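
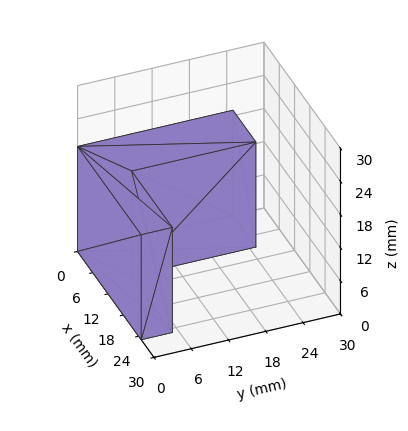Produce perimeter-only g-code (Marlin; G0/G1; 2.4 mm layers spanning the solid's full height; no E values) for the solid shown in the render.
Reading the render: the shape is an L-shaped prism: outer 25 × 25 mm, arm thicknesses ≈ 5 mm (horizontal) and 9 mm (vertical), extruded 19 mm in z (dimensions read to the nearest mm from the axis ticks). For the g-code, the solid's height is divided into equal slices at the stated Δz and each level perimeter traced with G1 moves after a G0 lift.

; perimeter-only toolpath
G21 ; units = mm
G90 ; absolute positioning
G28 ; home
; layer 1
G0 Z2.4
G0 X0.0 Y0.0
G1 X25.0 Y0.0
G1 X25.0 Y5.0
G1 X9.0 Y5.0
G1 X9.0 Y25.0
G1 X0.0 Y25.0
G1 X0.0 Y0.0
; layer 2
G0 Z4.8
G0 X0.0 Y0.0
G1 X25.0 Y0.0
G1 X25.0 Y5.0
G1 X9.0 Y5.0
G1 X9.0 Y25.0
G1 X0.0 Y25.0
G1 X0.0 Y0.0
; layer 3
G0 Z7.1
G0 X0.0 Y0.0
G1 X25.0 Y0.0
G1 X25.0 Y5.0
G1 X9.0 Y5.0
G1 X9.0 Y25.0
G1 X0.0 Y25.0
G1 X0.0 Y0.0
; layer 4
G0 Z9.5
G0 X0.0 Y0.0
G1 X25.0 Y0.0
G1 X25.0 Y5.0
G1 X9.0 Y5.0
G1 X9.0 Y25.0
G1 X0.0 Y25.0
G1 X0.0 Y0.0
; layer 5
G0 Z11.9
G0 X0.0 Y0.0
G1 X25.0 Y0.0
G1 X25.0 Y5.0
G1 X9.0 Y5.0
G1 X9.0 Y25.0
G1 X0.0 Y25.0
G1 X0.0 Y0.0
; layer 6
G0 Z14.2
G0 X0.0 Y0.0
G1 X25.0 Y0.0
G1 X25.0 Y5.0
G1 X9.0 Y5.0
G1 X9.0 Y25.0
G1 X0.0 Y25.0
G1 X0.0 Y0.0
; layer 7
G0 Z16.6
G0 X0.0 Y0.0
G1 X25.0 Y0.0
G1 X25.0 Y5.0
G1 X9.0 Y5.0
G1 X9.0 Y25.0
G1 X0.0 Y25.0
G1 X0.0 Y0.0
; layer 8
G0 Z19.0
G0 X0.0 Y0.0
G1 X25.0 Y0.0
G1 X25.0 Y5.0
G1 X9.0 Y5.0
G1 X9.0 Y25.0
G1 X0.0 Y25.0
G1 X0.0 Y0.0
M2 ; end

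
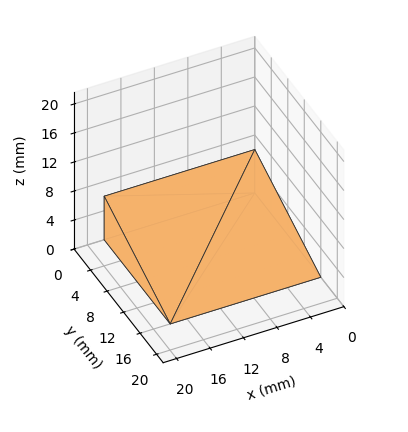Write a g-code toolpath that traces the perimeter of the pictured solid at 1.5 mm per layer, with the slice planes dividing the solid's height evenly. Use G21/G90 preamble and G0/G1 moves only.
Reading the render: the shape is a wedge (ramp): 18 × 16 mm base, rising to 6 mm along the y=0 edge and sloping linearly to z=0 at y=16 (dimensions read to the nearest mm from the axis ticks). For the g-code, the solid's height is divided into equal slices at the stated Δz and each level perimeter traced with G1 moves after a G0 lift.

; perimeter-only toolpath
G21 ; units = mm
G90 ; absolute positioning
G28 ; home
; layer 1
G0 Z1.5
G0 X0.0 Y0.0
G1 X18.0 Y0.0
G1 X18.0 Y12.0
G1 X0.0 Y12.0
G1 X0.0 Y0.0
; layer 2
G0 Z3.0
G0 X0.0 Y0.0
G1 X18.0 Y0.0
G1 X18.0 Y8.0
G1 X0.0 Y8.0
G1 X0.0 Y0.0
; layer 3
G0 Z4.5
G0 X0.0 Y0.0
G1 X18.0 Y0.0
G1 X18.0 Y4.0
G1 X0.0 Y4.0
G1 X0.0 Y0.0
M2 ; end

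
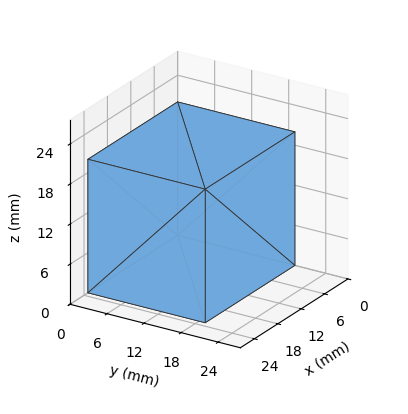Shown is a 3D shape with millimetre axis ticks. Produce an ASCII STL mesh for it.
Reading the render: the shape is a rectangular box, roughly 23 × 19 mm footprint and 20 mm tall (dimensions read to the nearest mm from the axis ticks). For the STL, each face is triangulated and given an outward normal.

solid part
  facet normal 0.0000 0.0000 -1.0000
    outer loop
      vertex 23.0 19.0 0.0
      vertex 23.0 0.0 0.0
      vertex 0.0 0.0 0.0
    endloop
  endfacet
  facet normal 0.0000 0.0000 -1.0000
    outer loop
      vertex 0.0 19.0 0.0
      vertex 23.0 19.0 0.0
      vertex 0.0 0.0 0.0
    endloop
  endfacet
  facet normal 0.0000 0.0000 1.0000
    outer loop
      vertex 0.0 0.0 20.0
      vertex 23.0 0.0 20.0
      vertex 23.0 19.0 20.0
    endloop
  endfacet
  facet normal 0.0000 0.0000 1.0000
    outer loop
      vertex 0.0 0.0 20.0
      vertex 23.0 19.0 20.0
      vertex 0.0 19.0 20.0
    endloop
  endfacet
  facet normal 0.0000 -1.0000 0.0000
    outer loop
      vertex 0.0 0.0 0.0
      vertex 23.0 0.0 0.0
      vertex 23.0 0.0 20.0
    endloop
  endfacet
  facet normal 0.0000 -1.0000 0.0000
    outer loop
      vertex 0.0 0.0 0.0
      vertex 23.0 0.0 20.0
      vertex 0.0 0.0 20.0
    endloop
  endfacet
  facet normal 0.0000 1.0000 0.0000
    outer loop
      vertex 23.0 19.0 20.0
      vertex 23.0 19.0 0.0
      vertex 0.0 19.0 0.0
    endloop
  endfacet
  facet normal 0.0000 1.0000 0.0000
    outer loop
      vertex 0.0 19.0 20.0
      vertex 23.0 19.0 20.0
      vertex 0.0 19.0 0.0
    endloop
  endfacet
  facet normal -1.0000 0.0000 0.0000
    outer loop
      vertex 0.0 19.0 20.0
      vertex 0.0 19.0 0.0
      vertex 0.0 0.0 0.0
    endloop
  endfacet
  facet normal -1.0000 0.0000 0.0000
    outer loop
      vertex 0.0 0.0 20.0
      vertex 0.0 19.0 20.0
      vertex 0.0 0.0 0.0
    endloop
  endfacet
  facet normal 1.0000 0.0000 0.0000
    outer loop
      vertex 23.0 0.0 0.0
      vertex 23.0 19.0 0.0
      vertex 23.0 19.0 20.0
    endloop
  endfacet
  facet normal 1.0000 0.0000 0.0000
    outer loop
      vertex 23.0 0.0 0.0
      vertex 23.0 19.0 20.0
      vertex 23.0 0.0 20.0
    endloop
  endfacet
endsolid part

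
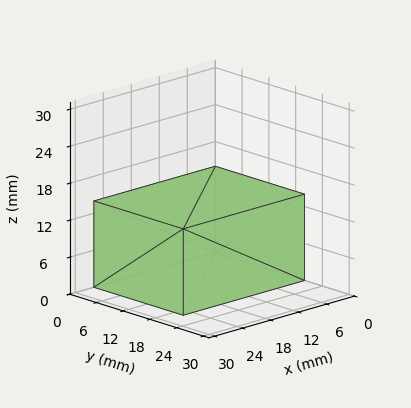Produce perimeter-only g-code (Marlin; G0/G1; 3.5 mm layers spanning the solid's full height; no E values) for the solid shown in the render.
Reading the render: the shape is a rectangular box, roughly 26 × 20 mm footprint and 14 mm tall (dimensions read to the nearest mm from the axis ticks). For the g-code, the solid's height is divided into equal slices at the stated Δz and each level perimeter traced with G1 moves after a G0 lift.

; perimeter-only toolpath
G21 ; units = mm
G90 ; absolute positioning
G28 ; home
; layer 1
G0 Z3.5
G0 X0.0 Y0.0
G1 X26.0 Y0.0
G1 X26.0 Y20.0
G1 X0.0 Y20.0
G1 X0.0 Y0.0
; layer 2
G0 Z7.0
G0 X0.0 Y0.0
G1 X26.0 Y0.0
G1 X26.0 Y20.0
G1 X0.0 Y20.0
G1 X0.0 Y0.0
; layer 3
G0 Z10.5
G0 X0.0 Y0.0
G1 X26.0 Y0.0
G1 X26.0 Y20.0
G1 X0.0 Y20.0
G1 X0.0 Y0.0
; layer 4
G0 Z14.0
G0 X0.0 Y0.0
G1 X26.0 Y0.0
G1 X26.0 Y20.0
G1 X0.0 Y20.0
G1 X0.0 Y0.0
M2 ; end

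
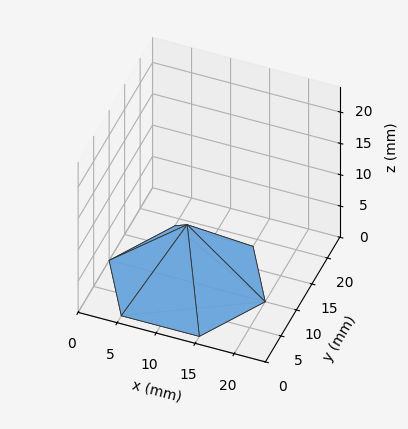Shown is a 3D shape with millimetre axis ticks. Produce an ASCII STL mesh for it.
Reading the render: the shape is a regular 6-sided pyramid, base circumscribed radius ≈ 10 mm, apex at z ≈ 9 mm (dimensions read to the nearest mm from the axis ticks). For the STL, each face is triangulated and given an outward normal.

solid part
  facet normal 0.0000 0.0000 -1.0000
    outer loop
      vertex 5.00 18.66 0.00
      vertex 15.00 18.66 0.00
      vertex 20.00 10.00 0.00
    endloop
  endfacet
  facet normal 0.0000 0.0000 -1.0000
    outer loop
      vertex 0.00 10.00 0.00
      vertex 5.00 18.66 0.00
      vertex 20.00 10.00 0.00
    endloop
  endfacet
  facet normal 0.0000 0.0000 -1.0000
    outer loop
      vertex 5.00 1.34 0.00
      vertex 0.00 10.00 0.00
      vertex 20.00 10.00 0.00
    endloop
  endfacet
  facet normal 0.0000 0.0000 -1.0000
    outer loop
      vertex 15.00 1.34 0.00
      vertex 5.00 1.34 0.00
      vertex 20.00 10.00 0.00
    endloop
  endfacet
  facet normal 0.6240 0.3603 0.6934
    outer loop
      vertex 20.00 10.00 0.00
      vertex 15.00 18.66 0.00
      vertex 10.00 10.00 9.00
    endloop
  endfacet
  facet normal 0.0000 0.7206 0.6934
    outer loop
      vertex 15.00 18.66 0.00
      vertex 5.00 18.66 0.00
      vertex 10.00 10.00 9.00
    endloop
  endfacet
  facet normal -0.6240 0.3603 0.6934
    outer loop
      vertex 5.00 18.66 0.00
      vertex 0.00 10.00 0.00
      vertex 10.00 10.00 9.00
    endloop
  endfacet
  facet normal -0.6240 -0.3603 0.6934
    outer loop
      vertex 0.00 10.00 0.00
      vertex 5.00 1.34 0.00
      vertex 10.00 10.00 9.00
    endloop
  endfacet
  facet normal 0.0000 -0.7206 0.6934
    outer loop
      vertex 5.00 1.34 0.00
      vertex 15.00 1.34 0.00
      vertex 10.00 10.00 9.00
    endloop
  endfacet
  facet normal 0.6240 -0.3603 0.6934
    outer loop
      vertex 15.00 1.34 0.00
      vertex 20.00 10.00 0.00
      vertex 10.00 10.00 9.00
    endloop
  endfacet
endsolid part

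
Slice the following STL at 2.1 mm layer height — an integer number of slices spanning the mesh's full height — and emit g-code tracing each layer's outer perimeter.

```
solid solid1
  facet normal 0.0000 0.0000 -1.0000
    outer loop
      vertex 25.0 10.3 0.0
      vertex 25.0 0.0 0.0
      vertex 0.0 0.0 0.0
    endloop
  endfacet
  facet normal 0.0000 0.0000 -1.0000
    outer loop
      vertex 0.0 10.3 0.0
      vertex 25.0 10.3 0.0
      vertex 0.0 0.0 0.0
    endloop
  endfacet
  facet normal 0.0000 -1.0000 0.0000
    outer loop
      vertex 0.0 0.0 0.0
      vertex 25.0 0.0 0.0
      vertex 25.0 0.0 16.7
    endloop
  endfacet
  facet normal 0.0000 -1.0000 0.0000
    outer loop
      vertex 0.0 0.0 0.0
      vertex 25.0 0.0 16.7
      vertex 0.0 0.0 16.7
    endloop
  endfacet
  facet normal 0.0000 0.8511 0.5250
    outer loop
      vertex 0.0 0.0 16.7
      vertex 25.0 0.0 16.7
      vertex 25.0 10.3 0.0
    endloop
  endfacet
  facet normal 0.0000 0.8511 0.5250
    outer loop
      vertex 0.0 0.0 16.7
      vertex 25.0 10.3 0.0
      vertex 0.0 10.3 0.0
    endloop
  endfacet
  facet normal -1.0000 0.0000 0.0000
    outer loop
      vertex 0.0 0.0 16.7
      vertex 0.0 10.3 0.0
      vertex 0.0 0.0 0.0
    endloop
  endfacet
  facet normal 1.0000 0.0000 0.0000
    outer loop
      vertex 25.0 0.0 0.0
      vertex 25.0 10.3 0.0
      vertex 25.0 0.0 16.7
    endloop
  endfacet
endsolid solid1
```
; perimeter-only toolpath
G21 ; units = mm
G90 ; absolute positioning
G28 ; home
; layer 1
G0 Z2.1
G0 X0.0 Y0.0
G1 X25.0 Y0.0
G1 X25.0 Y9.0
G1 X0.0 Y9.0
G1 X0.0 Y0.0
; layer 2
G0 Z4.2
G0 X0.0 Y0.0
G1 X25.0 Y0.0
G1 X25.0 Y7.7
G1 X0.0 Y7.7
G1 X0.0 Y0.0
; layer 3
G0 Z6.3
G0 X0.0 Y0.0
G1 X25.0 Y0.0
G1 X25.0 Y6.4
G1 X0.0 Y6.4
G1 X0.0 Y0.0
; layer 4
G0 Z8.3
G0 X0.0 Y0.0
G1 X25.0 Y0.0
G1 X25.0 Y5.2
G1 X0.0 Y5.2
G1 X0.0 Y0.0
; layer 5
G0 Z10.4
G0 X0.0 Y0.0
G1 X25.0 Y0.0
G1 X25.0 Y3.9
G1 X0.0 Y3.9
G1 X0.0 Y0.0
; layer 6
G0 Z12.5
G0 X0.0 Y0.0
G1 X25.0 Y0.0
G1 X25.0 Y2.6
G1 X0.0 Y2.6
G1 X0.0 Y0.0
; layer 7
G0 Z14.6
G0 X0.0 Y0.0
G1 X25.0 Y0.0
G1 X25.0 Y1.3
G1 X0.0 Y1.3
G1 X0.0 Y0.0
M2 ; end

The solid is a wedge (ramp): 25 × 10.3 mm base, rising to 16.7 mm along the y=0 edge and sloping linearly to z=0 at y=10.3. Slicing at Δz = 2.1 mm — 8 equal slices spanning the solid's height, so layer i sits at z = i·h/8 — gives 7 non-empty perimeters. Each is a 4-segment closed polygon; G0 lifts to the layer z and rapids to the start vertex, then G1 traces the edges. The cross-section shrinks linearly with z (the slice at the apex is degenerate and omitted).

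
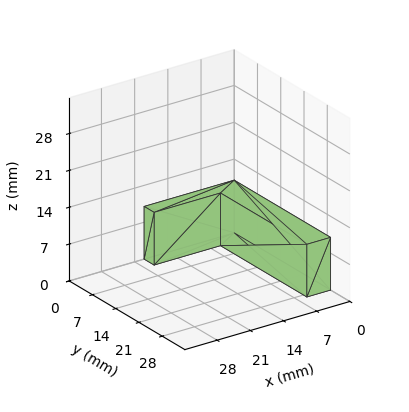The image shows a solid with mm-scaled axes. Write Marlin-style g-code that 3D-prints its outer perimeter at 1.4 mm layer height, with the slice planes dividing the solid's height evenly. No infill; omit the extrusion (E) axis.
Reading the render: the shape is an L-shaped prism: outer 19 × 29 mm, arm thicknesses ≈ 3 mm (horizontal) and 5 mm (vertical), extruded 10 mm in z (dimensions read to the nearest mm from the axis ticks). For the g-code, the solid's height is divided into equal slices at the stated Δz and each level perimeter traced with G1 moves after a G0 lift.

; perimeter-only toolpath
G21 ; units = mm
G90 ; absolute positioning
G28 ; home
; layer 1
G0 Z1.4
G0 X0.0 Y0.0
G1 X19.0 Y0.0
G1 X19.0 Y3.0
G1 X5.0 Y3.0
G1 X5.0 Y29.0
G1 X0.0 Y29.0
G1 X0.0 Y0.0
; layer 2
G0 Z2.9
G0 X0.0 Y0.0
G1 X19.0 Y0.0
G1 X19.0 Y3.0
G1 X5.0 Y3.0
G1 X5.0 Y29.0
G1 X0.0 Y29.0
G1 X0.0 Y0.0
; layer 3
G0 Z4.3
G0 X0.0 Y0.0
G1 X19.0 Y0.0
G1 X19.0 Y3.0
G1 X5.0 Y3.0
G1 X5.0 Y29.0
G1 X0.0 Y29.0
G1 X0.0 Y0.0
; layer 4
G0 Z5.7
G0 X0.0 Y0.0
G1 X19.0 Y0.0
G1 X19.0 Y3.0
G1 X5.0 Y3.0
G1 X5.0 Y29.0
G1 X0.0 Y29.0
G1 X0.0 Y0.0
; layer 5
G0 Z7.1
G0 X0.0 Y0.0
G1 X19.0 Y0.0
G1 X19.0 Y3.0
G1 X5.0 Y3.0
G1 X5.0 Y29.0
G1 X0.0 Y29.0
G1 X0.0 Y0.0
; layer 6
G0 Z8.6
G0 X0.0 Y0.0
G1 X19.0 Y0.0
G1 X19.0 Y3.0
G1 X5.0 Y3.0
G1 X5.0 Y29.0
G1 X0.0 Y29.0
G1 X0.0 Y0.0
; layer 7
G0 Z10.0
G0 X0.0 Y0.0
G1 X19.0 Y0.0
G1 X19.0 Y3.0
G1 X5.0 Y3.0
G1 X5.0 Y29.0
G1 X0.0 Y29.0
G1 X0.0 Y0.0
M2 ; end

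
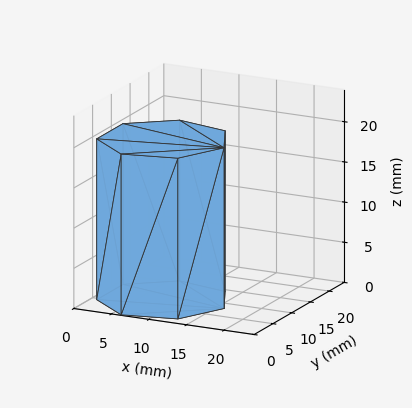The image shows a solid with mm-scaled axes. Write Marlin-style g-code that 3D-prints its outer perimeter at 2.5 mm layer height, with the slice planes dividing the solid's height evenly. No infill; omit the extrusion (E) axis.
Reading the render: the shape is a regular 7-sided prism (a cylinder approximated with 7 flat sides), circumscribed radius ≈ 8 mm, height ≈ 20 mm (dimensions read to the nearest mm from the axis ticks). For the g-code, the solid's height is divided into equal slices at the stated Δz and each level perimeter traced with G1 moves after a G0 lift.

; perimeter-only toolpath
G21 ; units = mm
G90 ; absolute positioning
G28 ; home
; layer 1
G0 Z2.5
G0 X16.0 Y8.0
G1 X13.0 Y14.3
G1 X6.2 Y15.8
G1 X0.8 Y11.5
G1 X0.8 Y4.5
G1 X6.2 Y0.2
G1 X13.0 Y1.7
G1 X16.0 Y8.0
; layer 2
G0 Z5.0
G0 X16.0 Y8.0
G1 X13.0 Y14.3
G1 X6.2 Y15.8
G1 X0.8 Y11.5
G1 X0.8 Y4.5
G1 X6.2 Y0.2
G1 X13.0 Y1.7
G1 X16.0 Y8.0
; layer 3
G0 Z7.5
G0 X16.0 Y8.0
G1 X13.0 Y14.3
G1 X6.2 Y15.8
G1 X0.8 Y11.5
G1 X0.8 Y4.5
G1 X6.2 Y0.2
G1 X13.0 Y1.7
G1 X16.0 Y8.0
; layer 4
G0 Z10.0
G0 X16.0 Y8.0
G1 X13.0 Y14.3
G1 X6.2 Y15.8
G1 X0.8 Y11.5
G1 X0.8 Y4.5
G1 X6.2 Y0.2
G1 X13.0 Y1.7
G1 X16.0 Y8.0
; layer 5
G0 Z12.5
G0 X16.0 Y8.0
G1 X13.0 Y14.3
G1 X6.2 Y15.8
G1 X0.8 Y11.5
G1 X0.8 Y4.5
G1 X6.2 Y0.2
G1 X13.0 Y1.7
G1 X16.0 Y8.0
; layer 6
G0 Z15.0
G0 X16.0 Y8.0
G1 X13.0 Y14.3
G1 X6.2 Y15.8
G1 X0.8 Y11.5
G1 X0.8 Y4.5
G1 X6.2 Y0.2
G1 X13.0 Y1.7
G1 X16.0 Y8.0
; layer 7
G0 Z17.5
G0 X16.0 Y8.0
G1 X13.0 Y14.3
G1 X6.2 Y15.8
G1 X0.8 Y11.5
G1 X0.8 Y4.5
G1 X6.2 Y0.2
G1 X13.0 Y1.7
G1 X16.0 Y8.0
; layer 8
G0 Z20.0
G0 X16.0 Y8.0
G1 X13.0 Y14.3
G1 X6.2 Y15.8
G1 X0.8 Y11.5
G1 X0.8 Y4.5
G1 X6.2 Y0.2
G1 X13.0 Y1.7
G1 X16.0 Y8.0
M2 ; end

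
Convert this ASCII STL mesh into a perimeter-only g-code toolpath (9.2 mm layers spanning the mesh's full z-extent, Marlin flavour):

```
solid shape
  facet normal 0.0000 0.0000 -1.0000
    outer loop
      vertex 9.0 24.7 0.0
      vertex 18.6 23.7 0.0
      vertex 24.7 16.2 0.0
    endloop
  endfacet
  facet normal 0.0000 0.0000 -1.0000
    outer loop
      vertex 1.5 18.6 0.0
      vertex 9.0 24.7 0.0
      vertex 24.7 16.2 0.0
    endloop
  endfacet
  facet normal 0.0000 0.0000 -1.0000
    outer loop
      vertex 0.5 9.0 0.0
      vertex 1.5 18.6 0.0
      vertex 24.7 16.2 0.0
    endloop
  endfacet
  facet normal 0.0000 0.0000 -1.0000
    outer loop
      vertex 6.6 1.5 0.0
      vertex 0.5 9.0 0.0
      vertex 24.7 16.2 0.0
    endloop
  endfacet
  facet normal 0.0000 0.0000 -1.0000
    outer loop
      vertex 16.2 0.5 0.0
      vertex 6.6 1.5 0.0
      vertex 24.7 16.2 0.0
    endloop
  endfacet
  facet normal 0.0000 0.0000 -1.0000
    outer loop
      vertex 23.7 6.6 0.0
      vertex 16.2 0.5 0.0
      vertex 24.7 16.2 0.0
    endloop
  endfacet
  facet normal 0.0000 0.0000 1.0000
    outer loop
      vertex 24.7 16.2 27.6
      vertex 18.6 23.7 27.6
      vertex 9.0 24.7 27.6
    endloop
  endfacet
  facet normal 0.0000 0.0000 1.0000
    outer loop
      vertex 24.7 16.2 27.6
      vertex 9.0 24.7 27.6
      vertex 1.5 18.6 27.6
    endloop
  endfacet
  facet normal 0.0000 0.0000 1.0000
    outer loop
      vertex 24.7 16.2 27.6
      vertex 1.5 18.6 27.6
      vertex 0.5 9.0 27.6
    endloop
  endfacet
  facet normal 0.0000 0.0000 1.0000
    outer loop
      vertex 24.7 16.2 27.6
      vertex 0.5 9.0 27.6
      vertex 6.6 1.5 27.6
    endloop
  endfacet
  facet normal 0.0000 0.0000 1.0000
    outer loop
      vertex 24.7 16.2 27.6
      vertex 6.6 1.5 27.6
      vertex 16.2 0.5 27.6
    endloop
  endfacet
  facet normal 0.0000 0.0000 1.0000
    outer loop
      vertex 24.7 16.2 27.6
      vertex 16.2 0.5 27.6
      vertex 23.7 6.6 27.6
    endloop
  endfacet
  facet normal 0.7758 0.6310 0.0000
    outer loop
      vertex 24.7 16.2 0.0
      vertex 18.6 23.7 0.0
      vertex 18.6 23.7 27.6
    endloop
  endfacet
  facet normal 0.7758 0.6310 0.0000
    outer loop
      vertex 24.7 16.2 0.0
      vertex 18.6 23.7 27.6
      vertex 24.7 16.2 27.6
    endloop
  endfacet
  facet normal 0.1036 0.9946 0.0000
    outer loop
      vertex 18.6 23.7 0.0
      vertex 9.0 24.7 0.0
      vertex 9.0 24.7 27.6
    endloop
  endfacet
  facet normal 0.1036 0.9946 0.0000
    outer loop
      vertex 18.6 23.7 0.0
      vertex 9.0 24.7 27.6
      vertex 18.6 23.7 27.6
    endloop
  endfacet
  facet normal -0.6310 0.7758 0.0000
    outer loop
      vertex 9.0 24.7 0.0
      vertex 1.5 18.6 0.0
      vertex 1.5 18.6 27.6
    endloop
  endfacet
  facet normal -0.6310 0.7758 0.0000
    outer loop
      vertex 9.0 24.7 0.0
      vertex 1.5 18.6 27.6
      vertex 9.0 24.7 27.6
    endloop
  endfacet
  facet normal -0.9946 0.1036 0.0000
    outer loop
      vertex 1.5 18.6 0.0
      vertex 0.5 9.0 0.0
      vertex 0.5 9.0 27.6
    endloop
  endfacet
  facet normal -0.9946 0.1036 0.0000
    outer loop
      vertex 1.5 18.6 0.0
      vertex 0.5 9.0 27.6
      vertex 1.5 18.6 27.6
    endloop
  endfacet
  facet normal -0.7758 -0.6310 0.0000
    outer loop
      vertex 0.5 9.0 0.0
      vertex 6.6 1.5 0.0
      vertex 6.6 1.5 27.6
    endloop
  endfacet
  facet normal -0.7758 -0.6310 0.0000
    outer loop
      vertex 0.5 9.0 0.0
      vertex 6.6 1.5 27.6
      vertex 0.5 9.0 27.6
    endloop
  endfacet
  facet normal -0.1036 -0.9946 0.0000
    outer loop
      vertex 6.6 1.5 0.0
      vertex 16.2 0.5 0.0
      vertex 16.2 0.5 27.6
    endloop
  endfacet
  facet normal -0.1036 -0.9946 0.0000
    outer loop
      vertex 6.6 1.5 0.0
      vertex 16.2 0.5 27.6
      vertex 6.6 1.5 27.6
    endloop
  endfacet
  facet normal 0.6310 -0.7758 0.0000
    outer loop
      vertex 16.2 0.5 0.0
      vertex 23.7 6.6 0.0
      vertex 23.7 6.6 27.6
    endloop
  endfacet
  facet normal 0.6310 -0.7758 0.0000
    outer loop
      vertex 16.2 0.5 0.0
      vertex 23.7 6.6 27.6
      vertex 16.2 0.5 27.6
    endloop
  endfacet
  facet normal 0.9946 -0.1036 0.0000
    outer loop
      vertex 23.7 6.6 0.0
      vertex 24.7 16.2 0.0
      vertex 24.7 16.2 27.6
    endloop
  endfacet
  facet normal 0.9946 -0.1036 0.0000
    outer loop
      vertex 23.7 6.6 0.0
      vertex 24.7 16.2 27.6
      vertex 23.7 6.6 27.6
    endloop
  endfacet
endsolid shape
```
; perimeter-only toolpath
G21 ; units = mm
G90 ; absolute positioning
G28 ; home
; layer 1
G0 Z9.2
G0 X24.7 Y16.2
G1 X18.6 Y23.7
G1 X9.0 Y24.7
G1 X1.5 Y18.6
G1 X0.5 Y9.0
G1 X6.6 Y1.5
G1 X16.2 Y0.5
G1 X23.7 Y6.6
G1 X24.7 Y16.2
; layer 2
G0 Z18.4
G0 X24.7 Y16.2
G1 X18.6 Y23.7
G1 X9.0 Y24.7
G1 X1.5 Y18.6
G1 X0.5 Y9.0
G1 X6.6 Y1.5
G1 X16.2 Y0.5
G1 X23.7 Y6.6
G1 X24.7 Y16.2
; layer 3
G0 Z27.6
G0 X24.7 Y16.2
G1 X18.6 Y23.7
G1 X9.0 Y24.7
G1 X1.5 Y18.6
G1 X0.5 Y9.0
G1 X6.6 Y1.5
G1 X16.2 Y0.5
G1 X23.7 Y6.6
G1 X24.7 Y16.2
M2 ; end

The solid is a regular 8-sided prism (a cylinder approximated with 8 flat sides), circumscribed radius ≈ 12.6 mm, height ≈ 27.6 mm. Slicing at Δz = 9.2 mm — 3 equal slices spanning the solid's height, so layer i sits at z = i·h/3 — gives 3 non-empty perimeters. Each is a 8-segment closed polygon; G0 lifts to the layer z and rapids to the start vertex, then G1 traces the edges.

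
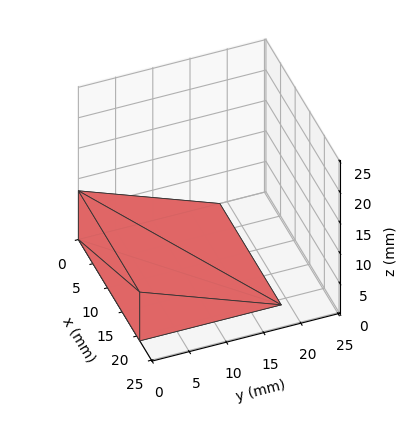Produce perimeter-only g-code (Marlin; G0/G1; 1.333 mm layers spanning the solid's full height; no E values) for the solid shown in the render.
Reading the render: the shape is a wedge (ramp): 21 × 19 mm base, rising to 8 mm along the y=0 edge and sloping linearly to z=0 at y=19 (dimensions read to the nearest mm from the axis ticks). For the g-code, the solid's height is divided into equal slices at the stated Δz and each level perimeter traced with G1 moves after a G0 lift.

; perimeter-only toolpath
G21 ; units = mm
G90 ; absolute positioning
G28 ; home
; layer 1
G0 Z1.333
G0 X0.000 Y0.000
G1 X21.000 Y0.000
G1 X21.000 Y15.833
G1 X0.000 Y15.833
G1 X0.000 Y0.000
; layer 2
G0 Z2.667
G0 X0.000 Y0.000
G1 X21.000 Y0.000
G1 X21.000 Y12.667
G1 X0.000 Y12.667
G1 X0.000 Y0.000
; layer 3
G0 Z4.000
G0 X0.000 Y0.000
G1 X21.000 Y0.000
G1 X21.000 Y9.500
G1 X0.000 Y9.500
G1 X0.000 Y0.000
; layer 4
G0 Z5.333
G0 X0.000 Y0.000
G1 X21.000 Y0.000
G1 X21.000 Y6.333
G1 X0.000 Y6.333
G1 X0.000 Y0.000
; layer 5
G0 Z6.667
G0 X0.000 Y0.000
G1 X21.000 Y0.000
G1 X21.000 Y3.167
G1 X0.000 Y3.167
G1 X0.000 Y0.000
M2 ; end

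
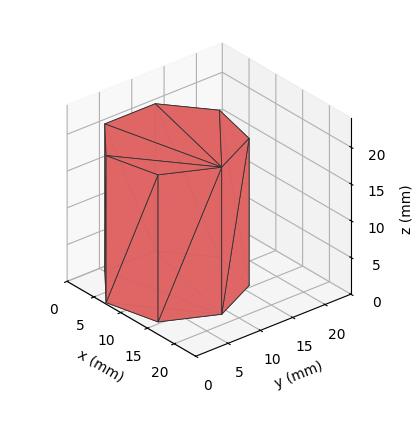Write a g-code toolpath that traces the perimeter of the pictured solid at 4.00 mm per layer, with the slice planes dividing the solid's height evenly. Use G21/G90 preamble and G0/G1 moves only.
Reading the render: the shape is a regular 7-sided prism (a cylinder approximated with 7 flat sides), circumscribed radius ≈ 9 mm, height ≈ 20 mm (dimensions read to the nearest mm from the axis ticks). For the g-code, the solid's height is divided into equal slices at the stated Δz and each level perimeter traced with G1 moves after a G0 lift.

; perimeter-only toolpath
G21 ; units = mm
G90 ; absolute positioning
G28 ; home
; layer 1
G0 Z4.00
G0 X18.00 Y9.00
G1 X14.61 Y16.04
G1 X7.00 Y17.77
G1 X0.89 Y12.90
G1 X0.89 Y5.10
G1 X7.00 Y0.23
G1 X14.61 Y1.96
G1 X18.00 Y9.00
; layer 2
G0 Z8.00
G0 X18.00 Y9.00
G1 X14.61 Y16.04
G1 X7.00 Y17.77
G1 X0.89 Y12.90
G1 X0.89 Y5.10
G1 X7.00 Y0.23
G1 X14.61 Y1.96
G1 X18.00 Y9.00
; layer 3
G0 Z12.00
G0 X18.00 Y9.00
G1 X14.61 Y16.04
G1 X7.00 Y17.77
G1 X0.89 Y12.90
G1 X0.89 Y5.10
G1 X7.00 Y0.23
G1 X14.61 Y1.96
G1 X18.00 Y9.00
; layer 4
G0 Z16.00
G0 X18.00 Y9.00
G1 X14.61 Y16.04
G1 X7.00 Y17.77
G1 X0.89 Y12.90
G1 X0.89 Y5.10
G1 X7.00 Y0.23
G1 X14.61 Y1.96
G1 X18.00 Y9.00
; layer 5
G0 Z20.00
G0 X18.00 Y9.00
G1 X14.61 Y16.04
G1 X7.00 Y17.77
G1 X0.89 Y12.90
G1 X0.89 Y5.10
G1 X7.00 Y0.23
G1 X14.61 Y1.96
G1 X18.00 Y9.00
M2 ; end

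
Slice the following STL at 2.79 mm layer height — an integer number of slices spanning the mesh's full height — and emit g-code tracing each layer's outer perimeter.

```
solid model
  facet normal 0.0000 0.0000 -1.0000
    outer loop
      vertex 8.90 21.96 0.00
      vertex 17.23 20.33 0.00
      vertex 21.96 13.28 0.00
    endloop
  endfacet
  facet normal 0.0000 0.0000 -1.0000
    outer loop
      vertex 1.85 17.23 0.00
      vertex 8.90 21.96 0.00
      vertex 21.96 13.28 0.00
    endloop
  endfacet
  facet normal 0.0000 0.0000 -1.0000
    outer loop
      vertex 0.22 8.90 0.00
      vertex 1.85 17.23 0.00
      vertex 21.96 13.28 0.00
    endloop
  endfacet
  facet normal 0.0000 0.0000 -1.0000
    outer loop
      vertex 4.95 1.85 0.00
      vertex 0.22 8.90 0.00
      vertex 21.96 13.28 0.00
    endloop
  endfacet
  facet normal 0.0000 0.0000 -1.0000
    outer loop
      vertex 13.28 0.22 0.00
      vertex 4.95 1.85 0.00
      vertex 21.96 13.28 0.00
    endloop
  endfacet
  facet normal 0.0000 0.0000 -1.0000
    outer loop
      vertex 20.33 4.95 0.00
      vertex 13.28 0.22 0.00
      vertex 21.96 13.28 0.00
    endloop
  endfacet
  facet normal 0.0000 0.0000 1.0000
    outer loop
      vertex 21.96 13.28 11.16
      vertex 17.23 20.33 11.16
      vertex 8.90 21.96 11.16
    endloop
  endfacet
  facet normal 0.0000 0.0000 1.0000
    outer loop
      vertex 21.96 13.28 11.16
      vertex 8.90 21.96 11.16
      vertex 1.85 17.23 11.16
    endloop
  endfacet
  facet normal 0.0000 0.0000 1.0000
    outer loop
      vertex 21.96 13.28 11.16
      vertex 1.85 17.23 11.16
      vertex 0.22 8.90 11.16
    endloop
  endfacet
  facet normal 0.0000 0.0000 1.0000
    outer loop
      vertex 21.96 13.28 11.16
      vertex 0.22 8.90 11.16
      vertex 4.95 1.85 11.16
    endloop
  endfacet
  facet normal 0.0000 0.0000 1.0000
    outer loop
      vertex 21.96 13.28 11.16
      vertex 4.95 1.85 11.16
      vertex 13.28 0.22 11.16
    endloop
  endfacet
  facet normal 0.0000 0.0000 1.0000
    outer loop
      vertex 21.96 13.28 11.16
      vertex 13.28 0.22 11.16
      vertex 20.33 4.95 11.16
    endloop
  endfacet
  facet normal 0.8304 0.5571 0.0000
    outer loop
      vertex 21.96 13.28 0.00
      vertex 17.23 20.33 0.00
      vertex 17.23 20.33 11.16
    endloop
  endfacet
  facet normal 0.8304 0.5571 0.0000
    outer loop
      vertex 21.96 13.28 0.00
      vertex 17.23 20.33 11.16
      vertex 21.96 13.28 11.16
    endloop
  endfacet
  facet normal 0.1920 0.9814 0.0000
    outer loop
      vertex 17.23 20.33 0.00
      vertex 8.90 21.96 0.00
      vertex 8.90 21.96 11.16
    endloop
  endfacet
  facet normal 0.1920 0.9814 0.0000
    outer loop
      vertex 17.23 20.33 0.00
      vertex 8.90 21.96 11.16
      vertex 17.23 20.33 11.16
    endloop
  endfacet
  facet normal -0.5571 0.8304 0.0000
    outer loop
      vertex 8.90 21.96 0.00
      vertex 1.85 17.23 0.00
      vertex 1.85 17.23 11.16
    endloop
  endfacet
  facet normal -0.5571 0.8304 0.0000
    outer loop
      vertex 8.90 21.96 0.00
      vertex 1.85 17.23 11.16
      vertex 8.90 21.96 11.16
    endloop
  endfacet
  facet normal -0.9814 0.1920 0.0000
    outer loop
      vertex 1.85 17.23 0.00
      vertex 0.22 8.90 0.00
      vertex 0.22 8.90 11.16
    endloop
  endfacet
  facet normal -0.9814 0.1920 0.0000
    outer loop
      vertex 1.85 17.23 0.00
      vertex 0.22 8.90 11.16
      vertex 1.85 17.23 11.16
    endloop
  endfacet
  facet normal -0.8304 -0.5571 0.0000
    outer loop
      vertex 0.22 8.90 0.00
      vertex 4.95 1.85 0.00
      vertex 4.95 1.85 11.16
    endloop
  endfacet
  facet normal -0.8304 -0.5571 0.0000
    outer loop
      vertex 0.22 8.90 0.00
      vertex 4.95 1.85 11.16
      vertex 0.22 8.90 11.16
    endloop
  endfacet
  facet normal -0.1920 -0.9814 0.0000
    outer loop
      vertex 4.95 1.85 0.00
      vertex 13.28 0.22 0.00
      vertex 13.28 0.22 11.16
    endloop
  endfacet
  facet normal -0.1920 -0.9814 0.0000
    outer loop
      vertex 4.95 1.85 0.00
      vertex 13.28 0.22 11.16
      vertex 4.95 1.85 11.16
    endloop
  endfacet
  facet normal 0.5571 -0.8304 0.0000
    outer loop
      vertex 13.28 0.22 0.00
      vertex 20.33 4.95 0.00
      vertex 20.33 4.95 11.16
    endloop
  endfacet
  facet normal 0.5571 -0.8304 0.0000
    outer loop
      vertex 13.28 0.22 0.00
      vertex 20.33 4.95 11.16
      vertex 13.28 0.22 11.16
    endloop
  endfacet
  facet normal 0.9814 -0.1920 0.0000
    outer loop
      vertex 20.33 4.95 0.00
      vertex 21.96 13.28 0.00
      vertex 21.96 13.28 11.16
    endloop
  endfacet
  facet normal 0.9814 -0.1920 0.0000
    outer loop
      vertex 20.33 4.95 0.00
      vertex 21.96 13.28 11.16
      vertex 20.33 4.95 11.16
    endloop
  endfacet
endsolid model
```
; perimeter-only toolpath
G21 ; units = mm
G90 ; absolute positioning
G28 ; home
; layer 1
G0 Z2.79
G0 X21.96 Y13.28
G1 X17.23 Y20.33
G1 X8.90 Y21.96
G1 X1.85 Y17.23
G1 X0.22 Y8.90
G1 X4.95 Y1.85
G1 X13.28 Y0.22
G1 X20.33 Y4.95
G1 X21.96 Y13.28
; layer 2
G0 Z5.58
G0 X21.96 Y13.28
G1 X17.23 Y20.33
G1 X8.90 Y21.96
G1 X1.85 Y17.23
G1 X0.22 Y8.90
G1 X4.95 Y1.85
G1 X13.28 Y0.22
G1 X20.33 Y4.95
G1 X21.96 Y13.28
; layer 3
G0 Z8.37
G0 X21.96 Y13.28
G1 X17.23 Y20.33
G1 X8.90 Y21.96
G1 X1.85 Y17.23
G1 X0.22 Y8.90
G1 X4.95 Y1.85
G1 X13.28 Y0.22
G1 X20.33 Y4.95
G1 X21.96 Y13.28
; layer 4
G0 Z11.16
G0 X21.96 Y13.28
G1 X17.23 Y20.33
G1 X8.90 Y21.96
G1 X1.85 Y17.23
G1 X0.22 Y8.90
G1 X4.95 Y1.85
G1 X13.28 Y0.22
G1 X20.33 Y4.95
G1 X21.96 Y13.28
M2 ; end

The solid is a regular 8-sided prism (a cylinder approximated with 8 flat sides), circumscribed radius ≈ 11.1 mm, height ≈ 11.2 mm. Slicing at Δz = 2.79 mm — 4 equal slices spanning the solid's height, so layer i sits at z = i·h/4 — gives 4 non-empty perimeters. Each is a 8-segment closed polygon; G0 lifts to the layer z and rapids to the start vertex, then G1 traces the edges.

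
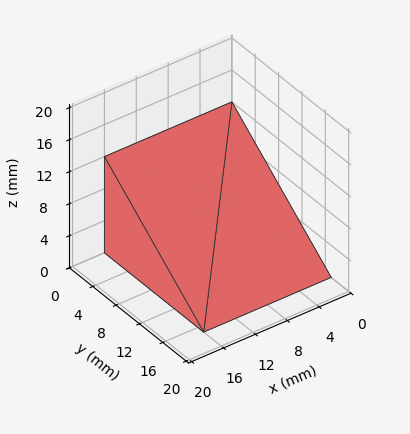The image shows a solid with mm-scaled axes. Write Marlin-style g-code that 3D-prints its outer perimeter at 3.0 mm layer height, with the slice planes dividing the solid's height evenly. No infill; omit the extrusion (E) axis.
Reading the render: the shape is a wedge (ramp): 16 × 17 mm base, rising to 12 mm along the y=0 edge and sloping linearly to z=0 at y=17 (dimensions read to the nearest mm from the axis ticks). For the g-code, the solid's height is divided into equal slices at the stated Δz and each level perimeter traced with G1 moves after a G0 lift.

; perimeter-only toolpath
G21 ; units = mm
G90 ; absolute positioning
G28 ; home
; layer 1
G0 Z3.0
G0 X0.0 Y0.0
G1 X16.0 Y0.0
G1 X16.0 Y12.8
G1 X0.0 Y12.8
G1 X0.0 Y0.0
; layer 2
G0 Z6.0
G0 X0.0 Y0.0
G1 X16.0 Y0.0
G1 X16.0 Y8.5
G1 X0.0 Y8.5
G1 X0.0 Y0.0
; layer 3
G0 Z9.0
G0 X0.0 Y0.0
G1 X16.0 Y0.0
G1 X16.0 Y4.2
G1 X0.0 Y4.2
G1 X0.0 Y0.0
M2 ; end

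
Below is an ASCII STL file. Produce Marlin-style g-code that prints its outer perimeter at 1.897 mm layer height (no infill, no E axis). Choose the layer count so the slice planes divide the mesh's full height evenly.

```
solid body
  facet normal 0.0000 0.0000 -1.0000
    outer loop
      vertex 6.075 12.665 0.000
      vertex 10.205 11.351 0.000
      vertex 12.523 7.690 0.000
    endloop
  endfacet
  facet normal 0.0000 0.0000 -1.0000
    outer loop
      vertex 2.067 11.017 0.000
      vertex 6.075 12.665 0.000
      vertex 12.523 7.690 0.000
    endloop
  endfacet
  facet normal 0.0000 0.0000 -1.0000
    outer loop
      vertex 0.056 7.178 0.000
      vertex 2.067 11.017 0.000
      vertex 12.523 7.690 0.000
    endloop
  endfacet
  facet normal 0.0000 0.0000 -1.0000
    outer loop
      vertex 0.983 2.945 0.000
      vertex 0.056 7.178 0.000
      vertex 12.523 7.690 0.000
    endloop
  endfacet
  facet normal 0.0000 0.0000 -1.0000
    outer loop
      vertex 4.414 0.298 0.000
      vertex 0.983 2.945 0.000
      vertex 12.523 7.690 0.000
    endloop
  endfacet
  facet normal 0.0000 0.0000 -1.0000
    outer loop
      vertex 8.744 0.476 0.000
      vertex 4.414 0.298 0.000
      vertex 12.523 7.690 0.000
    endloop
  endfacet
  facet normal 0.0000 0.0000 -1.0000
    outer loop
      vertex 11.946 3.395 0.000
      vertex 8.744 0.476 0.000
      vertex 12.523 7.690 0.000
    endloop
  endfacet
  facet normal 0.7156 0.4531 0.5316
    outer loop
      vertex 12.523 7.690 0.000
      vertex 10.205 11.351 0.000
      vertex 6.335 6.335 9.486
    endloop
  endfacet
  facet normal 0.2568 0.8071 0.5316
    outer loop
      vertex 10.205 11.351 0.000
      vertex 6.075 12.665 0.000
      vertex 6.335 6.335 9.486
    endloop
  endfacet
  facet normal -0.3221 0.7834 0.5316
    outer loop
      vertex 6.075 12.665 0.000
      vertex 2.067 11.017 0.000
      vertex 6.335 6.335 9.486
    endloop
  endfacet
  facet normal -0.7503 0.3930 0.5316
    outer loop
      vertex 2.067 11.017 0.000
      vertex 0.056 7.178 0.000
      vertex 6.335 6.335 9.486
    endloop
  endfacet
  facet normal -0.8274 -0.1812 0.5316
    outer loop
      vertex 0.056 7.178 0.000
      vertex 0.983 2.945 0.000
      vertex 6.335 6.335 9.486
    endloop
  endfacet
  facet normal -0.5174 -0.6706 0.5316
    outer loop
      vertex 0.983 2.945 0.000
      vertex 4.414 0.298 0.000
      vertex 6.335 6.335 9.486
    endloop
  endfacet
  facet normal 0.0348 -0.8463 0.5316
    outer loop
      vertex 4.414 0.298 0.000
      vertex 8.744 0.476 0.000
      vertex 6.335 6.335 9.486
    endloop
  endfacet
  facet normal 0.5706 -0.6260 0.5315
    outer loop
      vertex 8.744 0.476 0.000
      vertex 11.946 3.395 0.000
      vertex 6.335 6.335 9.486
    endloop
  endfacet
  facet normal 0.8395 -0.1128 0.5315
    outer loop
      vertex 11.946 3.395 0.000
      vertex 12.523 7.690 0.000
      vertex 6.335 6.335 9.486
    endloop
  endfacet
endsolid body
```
; perimeter-only toolpath
G21 ; units = mm
G90 ; absolute positioning
G28 ; home
; layer 1
G0 Z1.897
G0 X11.285 Y7.419
G1 X9.431 Y10.348
G1 X6.127 Y11.399
G1 X2.921 Y10.081
G1 X1.312 Y7.009
G1 X2.053 Y3.623
G1 X4.798 Y1.505
G1 X8.262 Y1.648
G1 X10.824 Y3.983
G1 X11.285 Y7.419
; layer 2
G0 Z3.794
G0 X10.048 Y7.148
G1 X8.657 Y9.345
G1 X6.179 Y10.133
G1 X3.774 Y9.144
G1 X2.568 Y6.841
G1 X3.124 Y4.301
G1 X5.182 Y2.713
G1 X7.780 Y2.820
G1 X9.702 Y4.571
G1 X10.048 Y7.148
; layer 3
G0 Z5.692
G0 X8.810 Y6.877
G1 X7.883 Y8.341
G1 X6.231 Y8.867
G1 X4.628 Y8.208
G1 X3.823 Y6.672
G1 X4.194 Y4.979
G1 X5.567 Y3.920
G1 X7.299 Y3.991
G1 X8.579 Y5.159
G1 X8.810 Y6.877
; layer 4
G0 Z7.589
G0 X7.573 Y6.606
G1 X7.109 Y7.338
G1 X6.283 Y7.601
G1 X5.481 Y7.271
G1 X5.079 Y6.504
G1 X5.265 Y5.657
G1 X5.951 Y5.128
G1 X6.817 Y5.163
G1 X7.457 Y5.747
G1 X7.573 Y6.606
M2 ; end

The solid is a regular 9-sided pyramid, base circumscribed radius ≈ 6.33 mm, apex at z ≈ 9.49 mm. Slicing at Δz = 1.897 mm — 5 equal slices spanning the solid's height, so layer i sits at z = i·h/5 — gives 4 non-empty perimeters. Each is a 9-segment closed polygon; G0 lifts to the layer z and rapids to the start vertex, then G1 traces the edges. The cross-section shrinks linearly with z (the slice at the apex is degenerate and omitted).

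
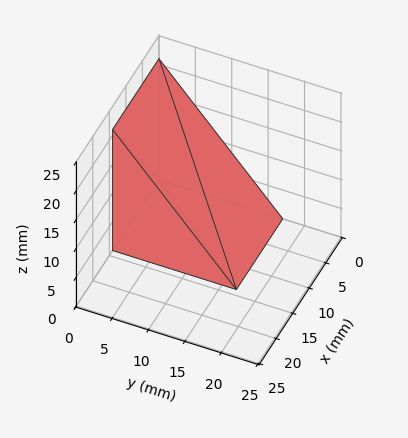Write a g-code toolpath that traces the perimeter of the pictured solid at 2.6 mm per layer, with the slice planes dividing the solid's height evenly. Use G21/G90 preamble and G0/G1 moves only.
Reading the render: the shape is a wedge (ramp): 14 × 17 mm base, rising to 21 mm along the y=0 edge and sloping linearly to z=0 at y=17 (dimensions read to the nearest mm from the axis ticks). For the g-code, the solid's height is divided into equal slices at the stated Δz and each level perimeter traced with G1 moves after a G0 lift.

; perimeter-only toolpath
G21 ; units = mm
G90 ; absolute positioning
G28 ; home
; layer 1
G0 Z2.6
G0 X0.0 Y0.0
G1 X14.0 Y0.0
G1 X14.0 Y14.9
G1 X0.0 Y14.9
G1 X0.0 Y0.0
; layer 2
G0 Z5.2
G0 X0.0 Y0.0
G1 X14.0 Y0.0
G1 X14.0 Y12.8
G1 X0.0 Y12.8
G1 X0.0 Y0.0
; layer 3
G0 Z7.9
G0 X0.0 Y0.0
G1 X14.0 Y0.0
G1 X14.0 Y10.6
G1 X0.0 Y10.6
G1 X0.0 Y0.0
; layer 4
G0 Z10.5
G0 X0.0 Y0.0
G1 X14.0 Y0.0
G1 X14.0 Y8.5
G1 X0.0 Y8.5
G1 X0.0 Y0.0
; layer 5
G0 Z13.1
G0 X0.0 Y0.0
G1 X14.0 Y0.0
G1 X14.0 Y6.4
G1 X0.0 Y6.4
G1 X0.0 Y0.0
; layer 6
G0 Z15.8
G0 X0.0 Y0.0
G1 X14.0 Y0.0
G1 X14.0 Y4.2
G1 X0.0 Y4.2
G1 X0.0 Y0.0
; layer 7
G0 Z18.4
G0 X0.0 Y0.0
G1 X14.0 Y0.0
G1 X14.0 Y2.1
G1 X0.0 Y2.1
G1 X0.0 Y0.0
M2 ; end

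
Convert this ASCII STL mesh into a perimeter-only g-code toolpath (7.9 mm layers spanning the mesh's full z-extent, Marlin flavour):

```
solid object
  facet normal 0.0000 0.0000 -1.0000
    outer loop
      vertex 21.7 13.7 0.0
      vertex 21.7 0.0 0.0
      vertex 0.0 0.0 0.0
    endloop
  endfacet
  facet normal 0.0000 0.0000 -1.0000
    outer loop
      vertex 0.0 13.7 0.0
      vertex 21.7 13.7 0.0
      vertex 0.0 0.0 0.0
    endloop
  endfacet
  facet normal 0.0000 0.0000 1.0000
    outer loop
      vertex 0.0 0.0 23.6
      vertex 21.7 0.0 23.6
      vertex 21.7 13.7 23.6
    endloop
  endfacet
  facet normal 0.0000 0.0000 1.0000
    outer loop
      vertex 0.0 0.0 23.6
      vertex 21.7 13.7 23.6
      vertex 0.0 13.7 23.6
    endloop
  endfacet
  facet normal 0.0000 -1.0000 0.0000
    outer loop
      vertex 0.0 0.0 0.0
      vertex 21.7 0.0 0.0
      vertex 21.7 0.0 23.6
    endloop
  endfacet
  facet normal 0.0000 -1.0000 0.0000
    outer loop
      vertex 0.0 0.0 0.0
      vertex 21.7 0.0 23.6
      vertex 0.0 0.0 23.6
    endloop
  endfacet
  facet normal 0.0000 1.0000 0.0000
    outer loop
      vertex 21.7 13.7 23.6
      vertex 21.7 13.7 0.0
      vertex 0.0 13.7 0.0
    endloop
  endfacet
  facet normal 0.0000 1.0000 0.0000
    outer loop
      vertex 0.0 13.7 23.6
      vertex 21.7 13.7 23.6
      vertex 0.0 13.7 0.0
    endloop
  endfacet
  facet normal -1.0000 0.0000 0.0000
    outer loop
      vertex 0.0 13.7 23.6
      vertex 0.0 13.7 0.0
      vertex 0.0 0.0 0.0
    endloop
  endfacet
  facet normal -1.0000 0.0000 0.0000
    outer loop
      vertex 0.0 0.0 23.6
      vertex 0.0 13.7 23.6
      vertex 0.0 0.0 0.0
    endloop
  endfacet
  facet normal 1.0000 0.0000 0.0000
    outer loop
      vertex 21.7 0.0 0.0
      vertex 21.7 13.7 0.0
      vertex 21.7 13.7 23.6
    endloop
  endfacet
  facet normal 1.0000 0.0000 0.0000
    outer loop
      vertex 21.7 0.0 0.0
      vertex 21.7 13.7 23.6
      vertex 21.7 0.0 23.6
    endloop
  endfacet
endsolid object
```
; perimeter-only toolpath
G21 ; units = mm
G90 ; absolute positioning
G28 ; home
; layer 1
G0 Z7.9
G0 X0.0 Y0.0
G1 X21.7 Y0.0
G1 X21.7 Y13.7
G1 X0.0 Y13.7
G1 X0.0 Y0.0
; layer 2
G0 Z15.7
G0 X0.0 Y0.0
G1 X21.7 Y0.0
G1 X21.7 Y13.7
G1 X0.0 Y13.7
G1 X0.0 Y0.0
; layer 3
G0 Z23.6
G0 X0.0 Y0.0
G1 X21.7 Y0.0
G1 X21.7 Y13.7
G1 X0.0 Y13.7
G1 X0.0 Y0.0
M2 ; end

The solid is a rectangular box, roughly 21.7 × 13.7 mm footprint and 23.6 mm tall. Slicing at Δz = 7.9 mm — 3 equal slices spanning the solid's height, so layer i sits at z = i·h/3 — gives 3 non-empty perimeters. Each is a 4-segment closed polygon; G0 lifts to the layer z and rapids to the start vertex, then G1 traces the edges.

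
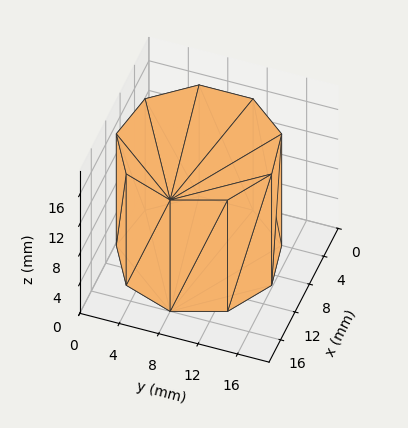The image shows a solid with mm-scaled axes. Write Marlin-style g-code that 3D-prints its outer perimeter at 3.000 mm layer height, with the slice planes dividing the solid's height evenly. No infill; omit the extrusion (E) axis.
Reading the render: the shape is a regular 9-sided prism (a cylinder approximated with 9 flat sides), circumscribed radius ≈ 8 mm, height ≈ 15 mm (dimensions read to the nearest mm from the axis ticks). For the g-code, the solid's height is divided into equal slices at the stated Δz and each level perimeter traced with G1 moves after a G0 lift.

; perimeter-only toolpath
G21 ; units = mm
G90 ; absolute positioning
G28 ; home
; layer 1
G0 Z3.000
G0 X16.000 Y8.000
G1 X14.128 Y13.142
G1 X9.389 Y15.878
G1 X4.000 Y14.928
G1 X0.482 Y10.736
G1 X0.482 Y5.264
G1 X4.000 Y1.072
G1 X9.389 Y0.122
G1 X14.128 Y2.858
G1 X16.000 Y8.000
; layer 2
G0 Z6.000
G0 X16.000 Y8.000
G1 X14.128 Y13.142
G1 X9.389 Y15.878
G1 X4.000 Y14.928
G1 X0.482 Y10.736
G1 X0.482 Y5.264
G1 X4.000 Y1.072
G1 X9.389 Y0.122
G1 X14.128 Y2.858
G1 X16.000 Y8.000
; layer 3
G0 Z9.000
G0 X16.000 Y8.000
G1 X14.128 Y13.142
G1 X9.389 Y15.878
G1 X4.000 Y14.928
G1 X0.482 Y10.736
G1 X0.482 Y5.264
G1 X4.000 Y1.072
G1 X9.389 Y0.122
G1 X14.128 Y2.858
G1 X16.000 Y8.000
; layer 4
G0 Z12.000
G0 X16.000 Y8.000
G1 X14.128 Y13.142
G1 X9.389 Y15.878
G1 X4.000 Y14.928
G1 X0.482 Y10.736
G1 X0.482 Y5.264
G1 X4.000 Y1.072
G1 X9.389 Y0.122
G1 X14.128 Y2.858
G1 X16.000 Y8.000
; layer 5
G0 Z15.000
G0 X16.000 Y8.000
G1 X14.128 Y13.142
G1 X9.389 Y15.878
G1 X4.000 Y14.928
G1 X0.482 Y10.736
G1 X0.482 Y5.264
G1 X4.000 Y1.072
G1 X9.389 Y0.122
G1 X14.128 Y2.858
G1 X16.000 Y8.000
M2 ; end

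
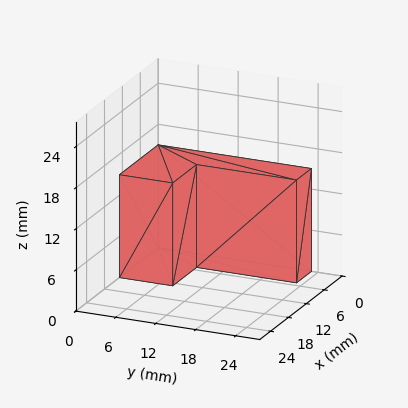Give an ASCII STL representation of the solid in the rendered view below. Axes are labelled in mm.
Reading the render: the shape is an L-shaped prism: outer 13 × 23 mm, arm thicknesses ≈ 8 mm (horizontal) and 5 mm (vertical), extruded 15 mm in z (dimensions read to the nearest mm from the axis ticks). For the STL, each face is triangulated and given an outward normal.

solid part
  facet normal 0.0000 0.0000 -1.0000
    outer loop
      vertex 13.000 8.000 0.000
      vertex 13.000 0.000 0.000
      vertex 0.000 0.000 0.000
    endloop
  endfacet
  facet normal 0.0000 0.0000 -1.0000
    outer loop
      vertex 5.000 8.000 0.000
      vertex 13.000 8.000 0.000
      vertex 0.000 0.000 0.000
    endloop
  endfacet
  facet normal 0.0000 0.0000 -1.0000
    outer loop
      vertex 5.000 23.000 0.000
      vertex 5.000 8.000 0.000
      vertex 0.000 0.000 0.000
    endloop
  endfacet
  facet normal 0.0000 0.0000 -1.0000
    outer loop
      vertex 0.000 23.000 0.000
      vertex 5.000 23.000 0.000
      vertex 0.000 0.000 0.000
    endloop
  endfacet
  facet normal 0.0000 0.0000 1.0000
    outer loop
      vertex 0.000 0.000 15.000
      vertex 13.000 0.000 15.000
      vertex 13.000 8.000 15.000
    endloop
  endfacet
  facet normal 0.0000 0.0000 1.0000
    outer loop
      vertex 0.000 0.000 15.000
      vertex 13.000 8.000 15.000
      vertex 5.000 8.000 15.000
    endloop
  endfacet
  facet normal 0.0000 0.0000 1.0000
    outer loop
      vertex 0.000 0.000 15.000
      vertex 5.000 8.000 15.000
      vertex 5.000 23.000 15.000
    endloop
  endfacet
  facet normal 0.0000 0.0000 1.0000
    outer loop
      vertex 0.000 0.000 15.000
      vertex 5.000 23.000 15.000
      vertex 0.000 23.000 15.000
    endloop
  endfacet
  facet normal 0.0000 -1.0000 0.0000
    outer loop
      vertex 0.000 0.000 0.000
      vertex 13.000 0.000 0.000
      vertex 13.000 0.000 15.000
    endloop
  endfacet
  facet normal 0.0000 -1.0000 0.0000
    outer loop
      vertex 0.000 0.000 0.000
      vertex 13.000 0.000 15.000
      vertex 0.000 0.000 15.000
    endloop
  endfacet
  facet normal 1.0000 0.0000 0.0000
    outer loop
      vertex 13.000 0.000 0.000
      vertex 13.000 8.000 0.000
      vertex 13.000 8.000 15.000
    endloop
  endfacet
  facet normal 1.0000 0.0000 0.0000
    outer loop
      vertex 13.000 0.000 0.000
      vertex 13.000 8.000 15.000
      vertex 13.000 0.000 15.000
    endloop
  endfacet
  facet normal 0.0000 1.0000 0.0000
    outer loop
      vertex 13.000 8.000 0.000
      vertex 5.000 8.000 0.000
      vertex 5.000 8.000 15.000
    endloop
  endfacet
  facet normal 0.0000 1.0000 0.0000
    outer loop
      vertex 13.000 8.000 0.000
      vertex 5.000 8.000 15.000
      vertex 13.000 8.000 15.000
    endloop
  endfacet
  facet normal 1.0000 0.0000 0.0000
    outer loop
      vertex 5.000 8.000 0.000
      vertex 5.000 23.000 0.000
      vertex 5.000 23.000 15.000
    endloop
  endfacet
  facet normal 1.0000 0.0000 0.0000
    outer loop
      vertex 5.000 8.000 0.000
      vertex 5.000 23.000 15.000
      vertex 5.000 8.000 15.000
    endloop
  endfacet
  facet normal 0.0000 1.0000 0.0000
    outer loop
      vertex 5.000 23.000 0.000
      vertex 0.000 23.000 0.000
      vertex 0.000 23.000 15.000
    endloop
  endfacet
  facet normal 0.0000 1.0000 0.0000
    outer loop
      vertex 5.000 23.000 0.000
      vertex 0.000 23.000 15.000
      vertex 5.000 23.000 15.000
    endloop
  endfacet
  facet normal -1.0000 0.0000 0.0000
    outer loop
      vertex 0.000 23.000 0.000
      vertex 0.000 0.000 0.000
      vertex 0.000 0.000 15.000
    endloop
  endfacet
  facet normal -1.0000 0.0000 0.0000
    outer loop
      vertex 0.000 23.000 0.000
      vertex 0.000 0.000 15.000
      vertex 0.000 23.000 15.000
    endloop
  endfacet
endsolid part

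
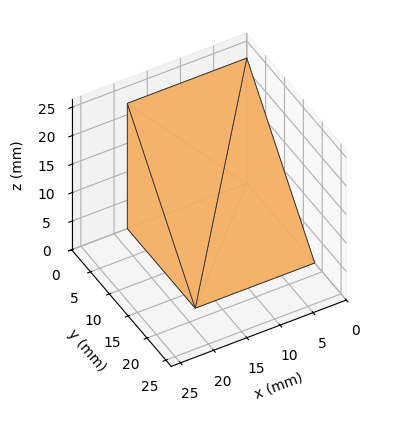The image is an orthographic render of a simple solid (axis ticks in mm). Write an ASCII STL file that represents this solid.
Reading the render: the shape is a wedge (ramp): 18 × 18 mm base, rising to 22 mm along the y=0 edge and sloping linearly to z=0 at y=18 (dimensions read to the nearest mm from the axis ticks). For the STL, each face is triangulated and given an outward normal.

solid part
  facet normal 0.0000 0.0000 -1.0000
    outer loop
      vertex 18.0 18.0 0.0
      vertex 18.0 0.0 0.0
      vertex 0.0 0.0 0.0
    endloop
  endfacet
  facet normal 0.0000 0.0000 -1.0000
    outer loop
      vertex 0.0 18.0 0.0
      vertex 18.0 18.0 0.0
      vertex 0.0 0.0 0.0
    endloop
  endfacet
  facet normal 0.0000 -1.0000 0.0000
    outer loop
      vertex 0.0 0.0 0.0
      vertex 18.0 0.0 0.0
      vertex 18.0 0.0 22.0
    endloop
  endfacet
  facet normal 0.0000 -1.0000 0.0000
    outer loop
      vertex 0.0 0.0 0.0
      vertex 18.0 0.0 22.0
      vertex 0.0 0.0 22.0
    endloop
  endfacet
  facet normal 0.0000 0.7740 0.6332
    outer loop
      vertex 0.0 0.0 22.0
      vertex 18.0 0.0 22.0
      vertex 18.0 18.0 0.0
    endloop
  endfacet
  facet normal 0.0000 0.7740 0.6332
    outer loop
      vertex 0.0 0.0 22.0
      vertex 18.0 18.0 0.0
      vertex 0.0 18.0 0.0
    endloop
  endfacet
  facet normal -1.0000 0.0000 0.0000
    outer loop
      vertex 0.0 0.0 22.0
      vertex 0.0 18.0 0.0
      vertex 0.0 0.0 0.0
    endloop
  endfacet
  facet normal 1.0000 0.0000 0.0000
    outer loop
      vertex 18.0 0.0 0.0
      vertex 18.0 18.0 0.0
      vertex 18.0 0.0 22.0
    endloop
  endfacet
endsolid part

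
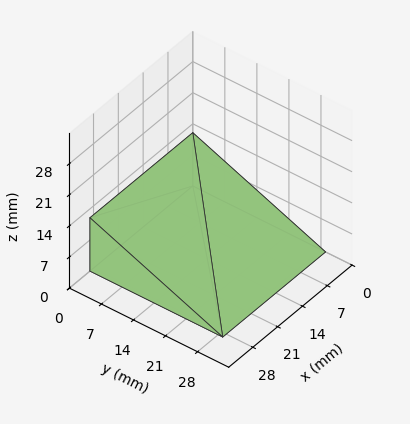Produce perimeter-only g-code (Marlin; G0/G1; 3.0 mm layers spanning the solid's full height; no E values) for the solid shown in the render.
Reading the render: the shape is a wedge (ramp): 29 × 29 mm base, rising to 12 mm along the y=0 edge and sloping linearly to z=0 at y=29 (dimensions read to the nearest mm from the axis ticks). For the g-code, the solid's height is divided into equal slices at the stated Δz and each level perimeter traced with G1 moves after a G0 lift.

; perimeter-only toolpath
G21 ; units = mm
G90 ; absolute positioning
G28 ; home
; layer 1
G0 Z3.0
G0 X0.0 Y0.0
G1 X29.0 Y0.0
G1 X29.0 Y21.8
G1 X0.0 Y21.8
G1 X0.0 Y0.0
; layer 2
G0 Z6.0
G0 X0.0 Y0.0
G1 X29.0 Y0.0
G1 X29.0 Y14.5
G1 X0.0 Y14.5
G1 X0.0 Y0.0
; layer 3
G0 Z9.0
G0 X0.0 Y0.0
G1 X29.0 Y0.0
G1 X29.0 Y7.2
G1 X0.0 Y7.2
G1 X0.0 Y0.0
M2 ; end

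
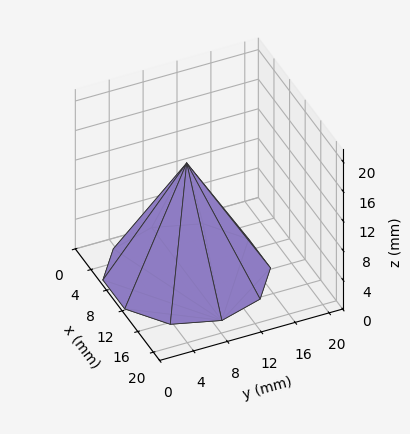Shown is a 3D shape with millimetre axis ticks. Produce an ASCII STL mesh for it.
Reading the render: the shape is a regular 10-sided pyramid, base circumscribed radius ≈ 9 mm, apex at z ≈ 15 mm (dimensions read to the nearest mm from the axis ticks). For the STL, each face is triangulated and given an outward normal.

solid part
  facet normal 0.0000 0.0000 -1.0000
    outer loop
      vertex 11.8 17.6 0.0
      vertex 16.3 14.3 0.0
      vertex 18.0 9.0 0.0
    endloop
  endfacet
  facet normal 0.0000 0.0000 -1.0000
    outer loop
      vertex 6.2 17.6 0.0
      vertex 11.8 17.6 0.0
      vertex 18.0 9.0 0.0
    endloop
  endfacet
  facet normal 0.0000 0.0000 -1.0000
    outer loop
      vertex 1.7 14.3 0.0
      vertex 6.2 17.6 0.0
      vertex 18.0 9.0 0.0
    endloop
  endfacet
  facet normal 0.0000 0.0000 -1.0000
    outer loop
      vertex 0.0 9.0 0.0
      vertex 1.7 14.3 0.0
      vertex 18.0 9.0 0.0
    endloop
  endfacet
  facet normal 0.0000 0.0000 -1.0000
    outer loop
      vertex 1.7 3.7 0.0
      vertex 0.0 9.0 0.0
      vertex 18.0 9.0 0.0
    endloop
  endfacet
  facet normal 0.0000 0.0000 -1.0000
    outer loop
      vertex 6.2 0.4 0.0
      vertex 1.7 3.7 0.0
      vertex 18.0 9.0 0.0
    endloop
  endfacet
  facet normal 0.0000 0.0000 -1.0000
    outer loop
      vertex 11.8 0.4 0.0
      vertex 6.2 0.4 0.0
      vertex 18.0 9.0 0.0
    endloop
  endfacet
  facet normal 0.0000 0.0000 -1.0000
    outer loop
      vertex 16.3 3.7 0.0
      vertex 11.8 0.4 0.0
      vertex 18.0 9.0 0.0
    endloop
  endfacet
  facet normal 0.8268 0.2652 0.4961
    outer loop
      vertex 18.0 9.0 0.0
      vertex 16.3 14.3 0.0
      vertex 9.0 9.0 15.0
    endloop
  endfacet
  facet normal 0.5132 0.6998 0.4970
    outer loop
      vertex 16.3 14.3 0.0
      vertex 11.8 17.6 0.0
      vertex 9.0 9.0 15.0
    endloop
  endfacet
  facet normal 0.0000 0.8675 0.4974
    outer loop
      vertex 11.8 17.6 0.0
      vertex 6.2 17.6 0.0
      vertex 9.0 9.0 15.0
    endloop
  endfacet
  facet normal -0.5132 0.6998 0.4970
    outer loop
      vertex 6.2 17.6 0.0
      vertex 1.7 14.3 0.0
      vertex 9.0 9.0 15.0
    endloop
  endfacet
  facet normal -0.8268 0.2652 0.4961
    outer loop
      vertex 1.7 14.3 0.0
      vertex 0.0 9.0 0.0
      vertex 9.0 9.0 15.0
    endloop
  endfacet
  facet normal -0.8268 -0.2652 0.4961
    outer loop
      vertex 0.0 9.0 0.0
      vertex 1.7 3.7 0.0
      vertex 9.0 9.0 15.0
    endloop
  endfacet
  facet normal -0.5132 -0.6998 0.4970
    outer loop
      vertex 1.7 3.7 0.0
      vertex 6.2 0.4 0.0
      vertex 9.0 9.0 15.0
    endloop
  endfacet
  facet normal 0.0000 -0.8675 0.4974
    outer loop
      vertex 6.2 0.4 0.0
      vertex 11.8 0.4 0.0
      vertex 9.0 9.0 15.0
    endloop
  endfacet
  facet normal 0.5132 -0.6998 0.4970
    outer loop
      vertex 11.8 0.4 0.0
      vertex 16.3 3.7 0.0
      vertex 9.0 9.0 15.0
    endloop
  endfacet
  facet normal 0.8268 -0.2652 0.4961
    outer loop
      vertex 16.3 3.7 0.0
      vertex 18.0 9.0 0.0
      vertex 9.0 9.0 15.0
    endloop
  endfacet
endsolid part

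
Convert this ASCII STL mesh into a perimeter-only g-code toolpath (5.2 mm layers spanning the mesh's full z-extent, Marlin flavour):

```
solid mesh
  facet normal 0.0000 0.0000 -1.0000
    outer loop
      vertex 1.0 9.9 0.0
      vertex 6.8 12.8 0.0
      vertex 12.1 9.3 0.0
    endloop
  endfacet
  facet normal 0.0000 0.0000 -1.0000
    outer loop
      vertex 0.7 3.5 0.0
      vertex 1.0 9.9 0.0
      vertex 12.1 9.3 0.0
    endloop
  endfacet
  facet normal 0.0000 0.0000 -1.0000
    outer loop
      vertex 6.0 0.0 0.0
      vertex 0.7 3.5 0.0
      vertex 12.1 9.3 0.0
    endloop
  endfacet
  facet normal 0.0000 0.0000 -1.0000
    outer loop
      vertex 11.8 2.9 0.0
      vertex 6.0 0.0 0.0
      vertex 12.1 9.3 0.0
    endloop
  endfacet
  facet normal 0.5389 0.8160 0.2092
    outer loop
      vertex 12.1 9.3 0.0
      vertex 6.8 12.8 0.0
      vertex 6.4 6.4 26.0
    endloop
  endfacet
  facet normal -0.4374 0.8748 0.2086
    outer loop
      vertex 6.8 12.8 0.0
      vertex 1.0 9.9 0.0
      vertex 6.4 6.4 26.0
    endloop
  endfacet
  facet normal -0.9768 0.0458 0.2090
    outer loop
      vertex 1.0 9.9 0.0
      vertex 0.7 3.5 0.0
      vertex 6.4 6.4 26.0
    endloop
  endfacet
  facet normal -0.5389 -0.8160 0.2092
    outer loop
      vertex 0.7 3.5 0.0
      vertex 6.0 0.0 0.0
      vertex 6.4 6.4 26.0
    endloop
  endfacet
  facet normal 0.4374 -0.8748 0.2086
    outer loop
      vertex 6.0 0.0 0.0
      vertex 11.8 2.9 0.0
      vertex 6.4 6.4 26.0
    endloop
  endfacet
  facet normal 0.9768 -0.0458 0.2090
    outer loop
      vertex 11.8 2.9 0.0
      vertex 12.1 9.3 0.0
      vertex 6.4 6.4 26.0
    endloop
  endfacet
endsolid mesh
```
; perimeter-only toolpath
G21 ; units = mm
G90 ; absolute positioning
G28 ; home
; layer 1
G0 Z5.2
G0 X11.0 Y8.7
G1 X6.7 Y11.5
G1 X2.1 Y9.2
G1 X1.8 Y4.1
G1 X6.1 Y1.3
G1 X10.7 Y3.6
G1 X11.0 Y8.7
; layer 2
G0 Z10.4
G0 X9.8 Y8.1
G1 X6.6 Y10.2
G1 X3.2 Y8.5
G1 X3.0 Y4.7
G1 X6.2 Y2.6
G1 X9.6 Y4.3
G1 X9.8 Y8.1
; layer 3
G0 Z15.6
G0 X8.7 Y7.6
G1 X6.6 Y9.0
G1 X4.2 Y7.8
G1 X4.1 Y5.2
G1 X6.2 Y3.8
G1 X8.6 Y5.0
G1 X8.7 Y7.6
; layer 4
G0 Z20.8
G0 X7.5 Y7.0
G1 X6.5 Y7.7
G1 X5.3 Y7.1
G1 X5.3 Y5.8
G1 X6.3 Y5.1
G1 X7.5 Y5.7
G1 X7.5 Y7.0
M2 ; end

The solid is a regular 6-sided pyramid, base circumscribed radius ≈ 6.4 mm, apex at z ≈ 26 mm. Slicing at Δz = 5.2 mm — 5 equal slices spanning the solid's height, so layer i sits at z = i·h/5 — gives 4 non-empty perimeters. Each is a 6-segment closed polygon; G0 lifts to the layer z and rapids to the start vertex, then G1 traces the edges. The cross-section shrinks linearly with z (the slice at the apex is degenerate and omitted).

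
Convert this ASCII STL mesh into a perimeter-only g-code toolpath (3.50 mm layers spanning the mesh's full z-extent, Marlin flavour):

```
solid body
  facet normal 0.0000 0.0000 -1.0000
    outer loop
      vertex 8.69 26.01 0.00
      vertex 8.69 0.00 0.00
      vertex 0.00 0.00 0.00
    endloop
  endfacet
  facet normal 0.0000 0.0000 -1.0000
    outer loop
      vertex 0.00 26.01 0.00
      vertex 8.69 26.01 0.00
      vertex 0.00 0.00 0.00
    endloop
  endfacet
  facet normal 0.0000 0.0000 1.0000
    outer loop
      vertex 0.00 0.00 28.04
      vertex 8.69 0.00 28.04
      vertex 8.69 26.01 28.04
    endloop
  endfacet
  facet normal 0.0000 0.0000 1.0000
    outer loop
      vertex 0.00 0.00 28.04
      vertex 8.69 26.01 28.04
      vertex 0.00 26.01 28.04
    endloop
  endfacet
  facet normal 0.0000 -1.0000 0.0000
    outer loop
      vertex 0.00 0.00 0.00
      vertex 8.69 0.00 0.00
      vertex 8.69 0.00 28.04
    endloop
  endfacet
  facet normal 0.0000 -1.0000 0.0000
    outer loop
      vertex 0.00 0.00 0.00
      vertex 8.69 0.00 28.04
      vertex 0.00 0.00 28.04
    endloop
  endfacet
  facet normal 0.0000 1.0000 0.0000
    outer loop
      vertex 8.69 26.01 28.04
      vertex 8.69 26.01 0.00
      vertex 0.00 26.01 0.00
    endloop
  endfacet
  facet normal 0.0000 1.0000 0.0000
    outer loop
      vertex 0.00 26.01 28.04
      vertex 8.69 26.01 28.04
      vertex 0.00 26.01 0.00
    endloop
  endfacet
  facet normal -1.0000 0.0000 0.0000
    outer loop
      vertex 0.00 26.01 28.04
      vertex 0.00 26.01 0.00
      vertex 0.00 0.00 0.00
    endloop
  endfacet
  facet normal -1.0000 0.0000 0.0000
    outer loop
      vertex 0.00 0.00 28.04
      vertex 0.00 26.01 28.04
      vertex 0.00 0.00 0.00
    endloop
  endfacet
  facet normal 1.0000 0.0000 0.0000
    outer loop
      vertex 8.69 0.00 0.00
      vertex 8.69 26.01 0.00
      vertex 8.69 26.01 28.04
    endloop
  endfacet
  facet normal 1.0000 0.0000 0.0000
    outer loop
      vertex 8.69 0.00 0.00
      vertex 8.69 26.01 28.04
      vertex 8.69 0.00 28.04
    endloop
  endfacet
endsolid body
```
; perimeter-only toolpath
G21 ; units = mm
G90 ; absolute positioning
G28 ; home
; layer 1
G0 Z3.50
G0 X0.00 Y0.00
G1 X8.69 Y0.00
G1 X8.69 Y26.01
G1 X0.00 Y26.01
G1 X0.00 Y0.00
; layer 2
G0 Z7.01
G0 X0.00 Y0.00
G1 X8.69 Y0.00
G1 X8.69 Y26.01
G1 X0.00 Y26.01
G1 X0.00 Y0.00
; layer 3
G0 Z10.52
G0 X0.00 Y0.00
G1 X8.69 Y0.00
G1 X8.69 Y26.01
G1 X0.00 Y26.01
G1 X0.00 Y0.00
; layer 4
G0 Z14.02
G0 X0.00 Y0.00
G1 X8.69 Y0.00
G1 X8.69 Y26.01
G1 X0.00 Y26.01
G1 X0.00 Y0.00
; layer 5
G0 Z17.52
G0 X0.00 Y0.00
G1 X8.69 Y0.00
G1 X8.69 Y26.01
G1 X0.00 Y26.01
G1 X0.00 Y0.00
; layer 6
G0 Z21.03
G0 X0.00 Y0.00
G1 X8.69 Y0.00
G1 X8.69 Y26.01
G1 X0.00 Y26.01
G1 X0.00 Y0.00
; layer 7
G0 Z24.54
G0 X0.00 Y0.00
G1 X8.69 Y0.00
G1 X8.69 Y26.01
G1 X0.00 Y26.01
G1 X0.00 Y0.00
; layer 8
G0 Z28.04
G0 X0.00 Y0.00
G1 X8.69 Y0.00
G1 X8.69 Y26.01
G1 X0.00 Y26.01
G1 X0.00 Y0.00
M2 ; end

The solid is a rectangular box, roughly 8.69 × 26 mm footprint and 28 mm tall. Slicing at Δz = 3.50 mm — 8 equal slices spanning the solid's height, so layer i sits at z = i·h/8 — gives 8 non-empty perimeters. Each is a 4-segment closed polygon; G0 lifts to the layer z and rapids to the start vertex, then G1 traces the edges.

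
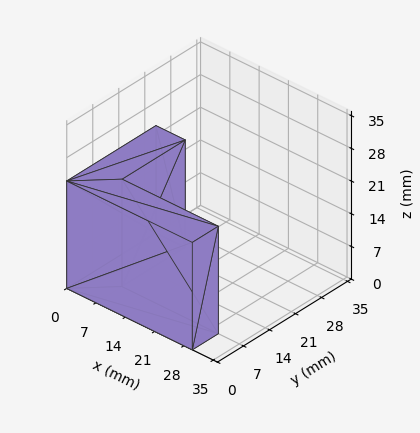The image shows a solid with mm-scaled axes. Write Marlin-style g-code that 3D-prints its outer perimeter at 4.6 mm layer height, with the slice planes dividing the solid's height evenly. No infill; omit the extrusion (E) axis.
Reading the render: the shape is an L-shaped prism: outer 30 × 24 mm, arm thicknesses ≈ 7 mm (horizontal) and 7 mm (vertical), extruded 23 mm in z (dimensions read to the nearest mm from the axis ticks). For the g-code, the solid's height is divided into equal slices at the stated Δz and each level perimeter traced with G1 moves after a G0 lift.

; perimeter-only toolpath
G21 ; units = mm
G90 ; absolute positioning
G28 ; home
; layer 1
G0 Z4.6
G0 X0.0 Y0.0
G1 X30.0 Y0.0
G1 X30.0 Y7.0
G1 X7.0 Y7.0
G1 X7.0 Y24.0
G1 X0.0 Y24.0
G1 X0.0 Y0.0
; layer 2
G0 Z9.2
G0 X0.0 Y0.0
G1 X30.0 Y0.0
G1 X30.0 Y7.0
G1 X7.0 Y7.0
G1 X7.0 Y24.0
G1 X0.0 Y24.0
G1 X0.0 Y0.0
; layer 3
G0 Z13.8
G0 X0.0 Y0.0
G1 X30.0 Y0.0
G1 X30.0 Y7.0
G1 X7.0 Y7.0
G1 X7.0 Y24.0
G1 X0.0 Y24.0
G1 X0.0 Y0.0
; layer 4
G0 Z18.4
G0 X0.0 Y0.0
G1 X30.0 Y0.0
G1 X30.0 Y7.0
G1 X7.0 Y7.0
G1 X7.0 Y24.0
G1 X0.0 Y24.0
G1 X0.0 Y0.0
; layer 5
G0 Z23.0
G0 X0.0 Y0.0
G1 X30.0 Y0.0
G1 X30.0 Y7.0
G1 X7.0 Y7.0
G1 X7.0 Y24.0
G1 X0.0 Y24.0
G1 X0.0 Y0.0
M2 ; end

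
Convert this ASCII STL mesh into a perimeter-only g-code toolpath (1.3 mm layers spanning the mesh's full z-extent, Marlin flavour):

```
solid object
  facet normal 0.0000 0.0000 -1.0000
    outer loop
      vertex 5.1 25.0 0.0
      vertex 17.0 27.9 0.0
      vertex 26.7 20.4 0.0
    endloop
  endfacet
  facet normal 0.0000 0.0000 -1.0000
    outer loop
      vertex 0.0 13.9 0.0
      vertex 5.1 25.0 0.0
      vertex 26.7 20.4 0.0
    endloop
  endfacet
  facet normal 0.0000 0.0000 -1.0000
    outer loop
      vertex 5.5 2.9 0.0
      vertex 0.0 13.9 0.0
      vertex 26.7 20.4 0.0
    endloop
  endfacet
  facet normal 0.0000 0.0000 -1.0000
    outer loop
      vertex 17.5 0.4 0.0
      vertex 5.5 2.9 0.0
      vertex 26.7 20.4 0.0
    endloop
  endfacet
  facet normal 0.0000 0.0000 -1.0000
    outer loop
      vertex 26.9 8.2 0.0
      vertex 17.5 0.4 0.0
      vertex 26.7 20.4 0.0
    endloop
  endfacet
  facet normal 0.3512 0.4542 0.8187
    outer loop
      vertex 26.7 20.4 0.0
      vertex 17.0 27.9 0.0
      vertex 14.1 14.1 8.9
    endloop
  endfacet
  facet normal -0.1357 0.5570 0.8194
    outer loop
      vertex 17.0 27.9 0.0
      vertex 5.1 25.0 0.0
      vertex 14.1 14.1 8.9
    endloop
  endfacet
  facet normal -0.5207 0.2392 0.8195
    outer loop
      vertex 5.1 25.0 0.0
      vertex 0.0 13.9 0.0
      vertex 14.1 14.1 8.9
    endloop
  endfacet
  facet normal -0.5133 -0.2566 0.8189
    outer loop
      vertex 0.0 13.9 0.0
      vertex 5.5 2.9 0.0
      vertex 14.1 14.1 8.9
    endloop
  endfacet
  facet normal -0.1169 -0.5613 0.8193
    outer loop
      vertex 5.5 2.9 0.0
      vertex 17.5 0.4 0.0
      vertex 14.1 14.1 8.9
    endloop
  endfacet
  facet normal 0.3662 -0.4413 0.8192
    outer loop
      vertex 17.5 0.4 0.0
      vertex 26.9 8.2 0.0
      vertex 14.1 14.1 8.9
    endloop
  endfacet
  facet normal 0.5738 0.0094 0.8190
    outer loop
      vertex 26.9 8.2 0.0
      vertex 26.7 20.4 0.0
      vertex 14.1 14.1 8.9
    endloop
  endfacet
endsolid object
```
; perimeter-only toolpath
G21 ; units = mm
G90 ; absolute positioning
G28 ; home
; layer 1
G0 Z1.3
G0 X24.9 Y19.5
G1 X16.6 Y25.9
G1 X6.4 Y23.4
G1 X2.0 Y13.9
G1 X6.7 Y4.5
G1 X17.0 Y2.4
G1 X25.1 Y9.0
G1 X24.9 Y19.5
; layer 2
G0 Z2.5
G0 X23.1 Y18.6
G1 X16.2 Y24.0
G1 X7.7 Y21.9
G1 X4.0 Y14.0
G1 X8.0 Y6.1
G1 X16.5 Y4.3
G1 X23.2 Y9.9
G1 X23.1 Y18.6
; layer 3
G0 Z3.8
G0 X21.3 Y17.7
G1 X15.8 Y22.0
G1 X9.0 Y20.3
G1 X6.0 Y14.0
G1 X9.2 Y7.7
G1 X16.0 Y6.3
G1 X21.4 Y10.7
G1 X21.3 Y17.7
; layer 4
G0 Z5.1
G0 X19.5 Y16.8
G1 X15.3 Y20.0
G1 X10.2 Y18.8
G1 X8.1 Y14.0
G1 X10.4 Y9.3
G1 X15.6 Y8.2
G1 X19.6 Y11.6
G1 X19.5 Y16.8
; layer 5
G0 Z6.4
G0 X17.7 Y15.9
G1 X14.9 Y18.0
G1 X11.5 Y17.2
G1 X10.1 Y14.0
G1 X11.6 Y10.9
G1 X15.1 Y10.2
G1 X17.8 Y12.4
G1 X17.7 Y15.9
; layer 6
G0 Z7.6
G0 X15.9 Y15.0
G1 X14.5 Y16.1
G1 X12.8 Y15.7
G1 X12.1 Y14.1
G1 X12.9 Y12.5
G1 X14.6 Y12.1
G1 X15.9 Y13.3
G1 X15.9 Y15.0
M2 ; end

The solid is a regular 7-sided pyramid, base circumscribed radius ≈ 14.1 mm, apex at z ≈ 8.9 mm. Slicing at Δz = 1.3 mm — 7 equal slices spanning the solid's height, so layer i sits at z = i·h/7 — gives 6 non-empty perimeters. Each is a 7-segment closed polygon; G0 lifts to the layer z and rapids to the start vertex, then G1 traces the edges. The cross-section shrinks linearly with z (the slice at the apex is degenerate and omitted).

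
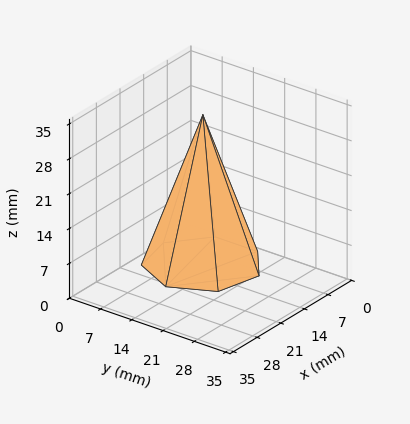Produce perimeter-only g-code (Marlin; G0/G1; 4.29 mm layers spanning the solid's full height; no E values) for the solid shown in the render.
Reading the render: the shape is a regular 7-sided pyramid, base circumscribed radius ≈ 11 mm, apex at z ≈ 30 mm (dimensions read to the nearest mm from the axis ticks). For the g-code, the solid's height is divided into equal slices at the stated Δz and each level perimeter traced with G1 moves after a G0 lift.

; perimeter-only toolpath
G21 ; units = mm
G90 ; absolute positioning
G28 ; home
; layer 1
G0 Z4.29
G0 X20.43 Y11.00
G1 X16.88 Y18.37
G1 X8.90 Y20.19
G1 X2.51 Y15.09
G1 X2.51 Y6.91
G1 X8.90 Y1.81
G1 X16.88 Y3.63
G1 X20.43 Y11.00
; layer 2
G0 Z8.57
G0 X18.86 Y11.00
G1 X15.90 Y17.14
G1 X9.25 Y18.66
G1 X3.92 Y14.41
G1 X3.92 Y7.59
G1 X9.25 Y3.34
G1 X15.90 Y4.86
G1 X18.86 Y11.00
; layer 3
G0 Z12.86
G0 X17.29 Y11.00
G1 X14.92 Y15.91
G1 X9.60 Y17.13
G1 X5.34 Y13.73
G1 X5.34 Y8.27
G1 X9.60 Y4.87
G1 X14.92 Y6.09
G1 X17.29 Y11.00
; layer 4
G0 Z17.14
G0 X15.71 Y11.00
G1 X13.94 Y14.69
G1 X9.95 Y15.59
G1 X6.75 Y13.04
G1 X6.75 Y8.96
G1 X9.95 Y6.41
G1 X13.94 Y7.31
G1 X15.71 Y11.00
; layer 5
G0 Z21.43
G0 X14.14 Y11.00
G1 X12.96 Y13.46
G1 X10.30 Y14.06
G1 X8.17 Y12.36
G1 X8.17 Y9.64
G1 X10.30 Y7.94
G1 X12.96 Y8.54
G1 X14.14 Y11.00
; layer 6
G0 Z25.71
G0 X12.57 Y11.00
G1 X11.98 Y12.23
G1 X10.65 Y12.53
G1 X9.58 Y11.68
G1 X9.58 Y10.32
G1 X10.65 Y9.47
G1 X11.98 Y9.77
G1 X12.57 Y11.00
M2 ; end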